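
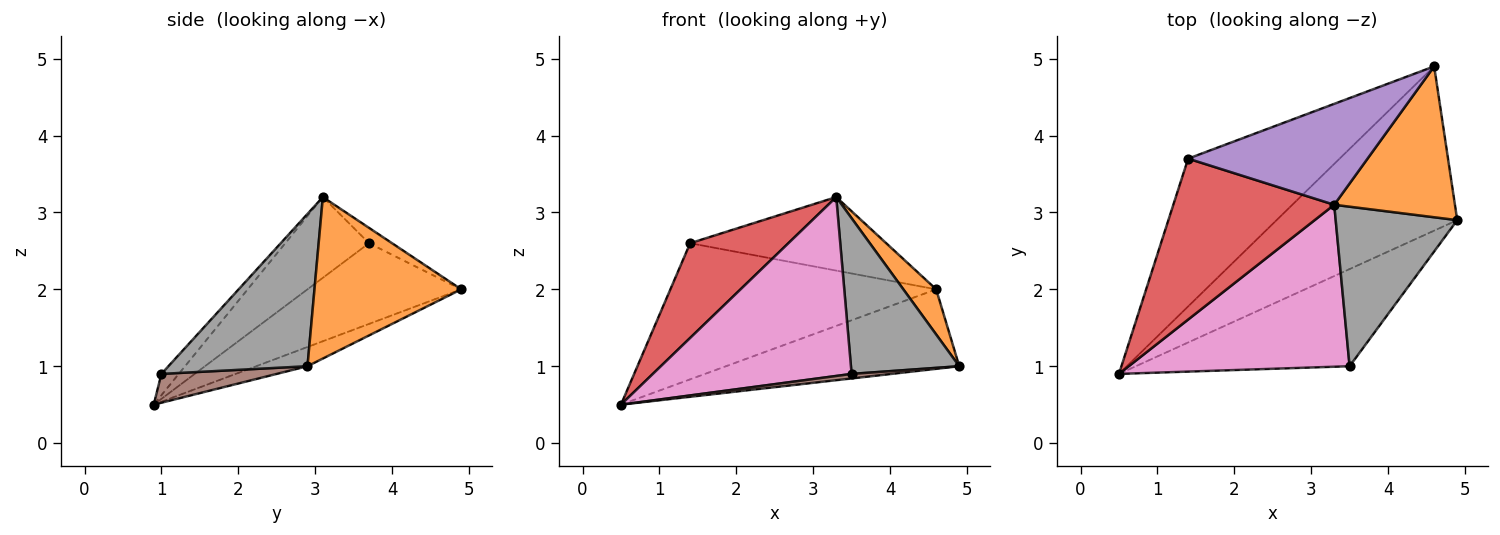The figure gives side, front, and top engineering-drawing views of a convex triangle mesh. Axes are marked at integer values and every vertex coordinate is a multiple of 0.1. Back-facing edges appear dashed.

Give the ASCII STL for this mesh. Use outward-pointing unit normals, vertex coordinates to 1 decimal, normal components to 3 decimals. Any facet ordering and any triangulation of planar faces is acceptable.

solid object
 facet normal -0.095 0.434 -0.896
  outer loop
   vertex 4.6 4.9 2.0
   vertex 4.9 2.9 1.0
   vertex 0.5 0.9 0.5
  endloop
 endfacet
 facet normal 0.788 -0.176 0.589
  outer loop
   vertex 3.3 3.1 3.2
   vertex 4.9 2.9 1.0
   vertex 4.6 4.9 2.0
  endloop
 endfacet
 facet normal -0.365 0.631 -0.685
  outer loop
   vertex 1.4 3.7 2.6
   vertex 4.6 4.9 2.0
   vertex 0.5 0.9 0.5
  endloop
 endfacet
 facet normal -0.397 -0.466 0.791
  outer loop
   vertex 1.4 3.7 2.6
   vertex 0.5 0.9 0.5
   vertex 3.3 3.1 3.2
  endloop
 endfacet
 facet normal -0.069 0.587 0.806
  outer loop
   vertex 1.4 3.7 2.6
   vertex 3.3 3.1 3.2
   vertex 4.6 4.9 2.0
  endloop
 endfacet
 facet normal 0.134 -0.046 -0.990
  outer loop
   vertex 3.5 1.0 0.9
   vertex 0.5 0.9 0.5
   vertex 4.9 2.9 1.0
  endloop
 endfacet
 facet normal -0.065 -0.740 0.670
  outer loop
   vertex 3.5 1.0 0.9
   vertex 3.3 3.1 3.2
   vertex 0.5 0.9 0.5
  endloop
 endfacet
 facet normal 0.668 -0.520 0.533
  outer loop
   vertex 3.5 1.0 0.9
   vertex 4.9 2.9 1.0
   vertex 3.3 3.1 3.2
  endloop
 endfacet
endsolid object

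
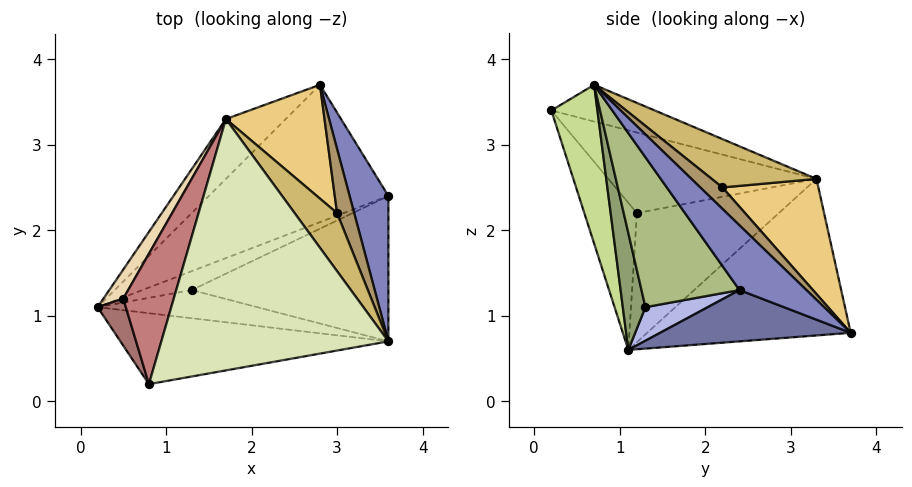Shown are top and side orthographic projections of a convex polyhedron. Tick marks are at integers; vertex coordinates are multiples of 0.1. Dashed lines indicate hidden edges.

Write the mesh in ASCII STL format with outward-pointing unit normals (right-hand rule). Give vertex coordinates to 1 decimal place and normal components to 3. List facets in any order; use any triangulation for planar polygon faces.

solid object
 facet normal 0.269 -0.197 -0.943
  outer loop
   vertex 2.8 3.7 0.8
   vertex 3.6 2.4 1.3
   vertex 0.2 1.1 0.6
  endloop
 endfacet
 facet normal 0.694 0.587 0.416
  outer loop
   vertex 2.8 3.7 0.8
   vertex 3.6 0.7 3.7
   vertex 3.6 2.4 1.3
  endloop
 endfacet
 facet normal -0.673 0.693 -0.257
  outer loop
   vertex 1.7 3.3 2.6
   vertex 2.8 3.7 0.8
   vertex 0.2 1.1 0.6
  endloop
 endfacet
 facet normal 0.393 -0.716 -0.577
  outer loop
   vertex 1.3 1.3 1.1
   vertex 0.2 1.1 0.6
   vertex 3.6 2.4 1.3
  endloop
 endfacet
 facet normal 0.372 -0.776 -0.509
  outer loop
   vertex 1.3 1.3 1.1
   vertex 3.6 0.7 3.7
   vertex 0.2 1.1 0.6
  endloop
 endfacet
 facet normal 0.403 -0.747 -0.529
  outer loop
   vertex 1.3 1.3 1.1
   vertex 3.6 2.4 1.3
   vertex 3.6 0.7 3.7
  endloop
 endfacet
 facet normal 0.200 -0.919 -0.338
  outer loop
   vertex 0.8 0.2 3.4
   vertex 0.2 1.1 0.6
   vertex 3.6 0.7 3.7
  endloop
 endfacet
 facet normal -0.153 0.288 0.945
  outer loop
   vertex 0.8 0.2 3.4
   vertex 3.6 0.7 3.7
   vertex 1.7 3.3 2.6
  endloop
 endfacet
 facet normal 0.606 0.630 0.485
  outer loop
   vertex 3.0 2.2 2.5
   vertex 3.6 0.7 3.7
   vertex 2.8 3.7 0.8
  endloop
 endfacet
 facet normal 0.579 0.638 0.508
  outer loop
   vertex 3.0 2.2 2.5
   vertex 1.7 3.3 2.6
   vertex 3.6 0.7 3.7
  endloop
 endfacet
 facet normal 0.582 0.643 0.498
  outer loop
   vertex 3.0 2.2 2.5
   vertex 2.8 3.7 0.8
   vertex 1.7 3.3 2.6
  endloop
 endfacet
 facet normal -0.871 0.472 0.134
  outer loop
   vertex 0.5 1.2 2.2
   vertex 1.7 3.3 2.6
   vertex 0.2 1.1 0.6
  endloop
 endfacet
 facet normal -0.980 -0.068 0.188
  outer loop
   vertex 0.5 1.2 2.2
   vertex 0.2 1.1 0.6
   vertex 0.8 0.2 3.4
  endloop
 endfacet
 facet normal -0.791 0.358 0.496
  outer loop
   vertex 0.5 1.2 2.2
   vertex 0.8 0.2 3.4
   vertex 1.7 3.3 2.6
  endloop
 endfacet
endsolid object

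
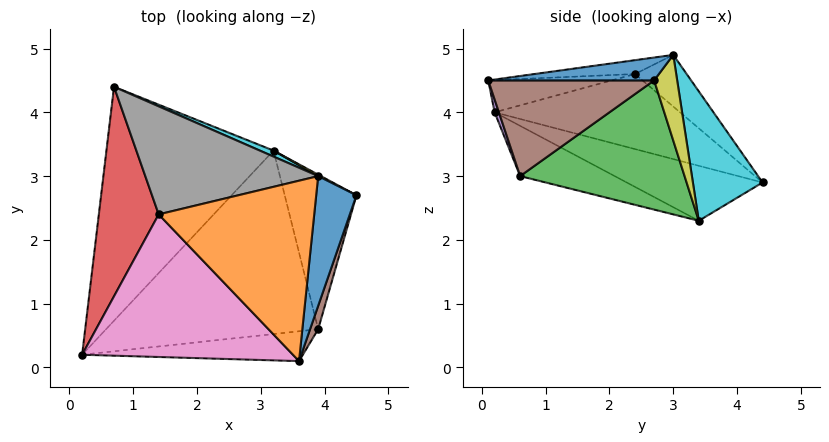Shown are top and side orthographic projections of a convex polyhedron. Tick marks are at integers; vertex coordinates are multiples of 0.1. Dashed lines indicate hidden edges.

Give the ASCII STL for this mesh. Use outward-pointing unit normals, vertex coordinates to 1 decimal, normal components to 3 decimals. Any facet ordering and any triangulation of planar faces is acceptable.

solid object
 facet normal -0.306 -0.207 -0.929
  outer loop
   vertex 3.2 3.4 2.3
   vertex 0.2 0.2 4.0
   vertex 0.7 4.4 2.9
  endloop
 endfacet
 facet normal -0.221 -0.288 -0.932
  outer loop
   vertex 3.9 0.6 3.0
   vertex 0.2 0.2 4.0
   vertex 3.2 3.4 2.3
  endloop
 endfacet
 facet normal 0.870 0.097 -0.483
  outer loop
   vertex 3.9 0.6 3.0
   vertex 3.2 3.4 2.3
   vertex 4.5 2.7 4.5
  endloop
 endfacet
 facet normal -0.757 0.248 0.604
  outer loop
   vertex 1.4 2.4 4.6
   vertex 0.7 4.4 2.9
   vertex 0.2 0.2 4.0
  endloop
 endfacet
 facet normal 0.018 -0.950 -0.313
  outer loop
   vertex 3.6 0.1 4.5
   vertex 0.2 0.2 4.0
   vertex 3.9 0.6 3.0
  endloop
 endfacet
 facet normal 0.942 -0.326 0.080
  outer loop
   vertex 3.6 0.1 4.5
   vertex 3.9 0.6 3.0
   vertex 4.5 2.7 4.5
  endloop
 endfacet
 facet normal -0.148 -0.184 0.972
  outer loop
   vertex 3.6 0.1 4.5
   vertex 1.4 2.4 4.6
   vertex 0.2 0.2 4.0
  endloop
 endfacet
 facet normal -0.233 0.581 0.780
  outer loop
   vertex 3.9 3.0 4.9
   vertex 0.7 4.4 2.9
   vertex 1.4 2.4 4.6
  endloop
 endfacet
 facet normal 0.455 0.890 0.015
  outer loop
   vertex 3.9 3.0 4.9
   vertex 4.5 2.7 4.5
   vertex 3.2 3.4 2.3
  endloop
 endfacet
 facet normal 0.379 0.924 0.040
  outer loop
   vertex 3.9 3.0 4.9
   vertex 3.2 3.4 2.3
   vertex 0.7 4.4 2.9
  endloop
 endfacet
 facet normal 0.487 -0.169 0.857
  outer loop
   vertex 3.9 3.0 4.9
   vertex 3.6 0.1 4.5
   vertex 4.5 2.7 4.5
  endloop
 endfacet
 facet normal -0.088 -0.127 0.988
  outer loop
   vertex 3.9 3.0 4.9
   vertex 1.4 2.4 4.6
   vertex 3.6 0.1 4.5
  endloop
 endfacet
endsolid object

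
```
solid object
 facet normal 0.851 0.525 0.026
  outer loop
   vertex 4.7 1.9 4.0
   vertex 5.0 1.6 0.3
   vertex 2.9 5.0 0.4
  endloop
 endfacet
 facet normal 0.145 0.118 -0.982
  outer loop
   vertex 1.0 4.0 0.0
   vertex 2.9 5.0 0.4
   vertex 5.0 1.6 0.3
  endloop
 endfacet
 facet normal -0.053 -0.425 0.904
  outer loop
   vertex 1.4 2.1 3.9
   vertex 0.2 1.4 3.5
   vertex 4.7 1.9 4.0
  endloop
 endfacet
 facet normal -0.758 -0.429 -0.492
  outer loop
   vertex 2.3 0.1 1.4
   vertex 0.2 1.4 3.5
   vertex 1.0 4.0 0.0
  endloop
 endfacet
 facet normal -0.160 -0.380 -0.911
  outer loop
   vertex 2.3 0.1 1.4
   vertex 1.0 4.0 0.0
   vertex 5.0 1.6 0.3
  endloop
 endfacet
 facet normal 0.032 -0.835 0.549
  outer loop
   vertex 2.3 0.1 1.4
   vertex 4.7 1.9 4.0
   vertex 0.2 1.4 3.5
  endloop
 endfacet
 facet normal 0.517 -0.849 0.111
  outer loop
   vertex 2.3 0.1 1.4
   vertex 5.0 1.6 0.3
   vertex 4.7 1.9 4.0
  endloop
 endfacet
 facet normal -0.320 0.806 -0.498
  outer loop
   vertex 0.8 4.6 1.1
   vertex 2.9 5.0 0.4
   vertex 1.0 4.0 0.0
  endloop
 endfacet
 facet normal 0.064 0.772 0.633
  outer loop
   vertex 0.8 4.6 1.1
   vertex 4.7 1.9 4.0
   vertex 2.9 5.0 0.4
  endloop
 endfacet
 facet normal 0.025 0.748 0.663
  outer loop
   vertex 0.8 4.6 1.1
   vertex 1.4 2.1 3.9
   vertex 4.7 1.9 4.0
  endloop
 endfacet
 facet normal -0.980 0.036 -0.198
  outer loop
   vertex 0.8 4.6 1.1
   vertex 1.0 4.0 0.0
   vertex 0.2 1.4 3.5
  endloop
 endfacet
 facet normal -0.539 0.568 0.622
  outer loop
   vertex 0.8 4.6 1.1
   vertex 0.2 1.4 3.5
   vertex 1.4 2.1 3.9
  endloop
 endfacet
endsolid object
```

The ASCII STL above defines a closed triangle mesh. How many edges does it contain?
18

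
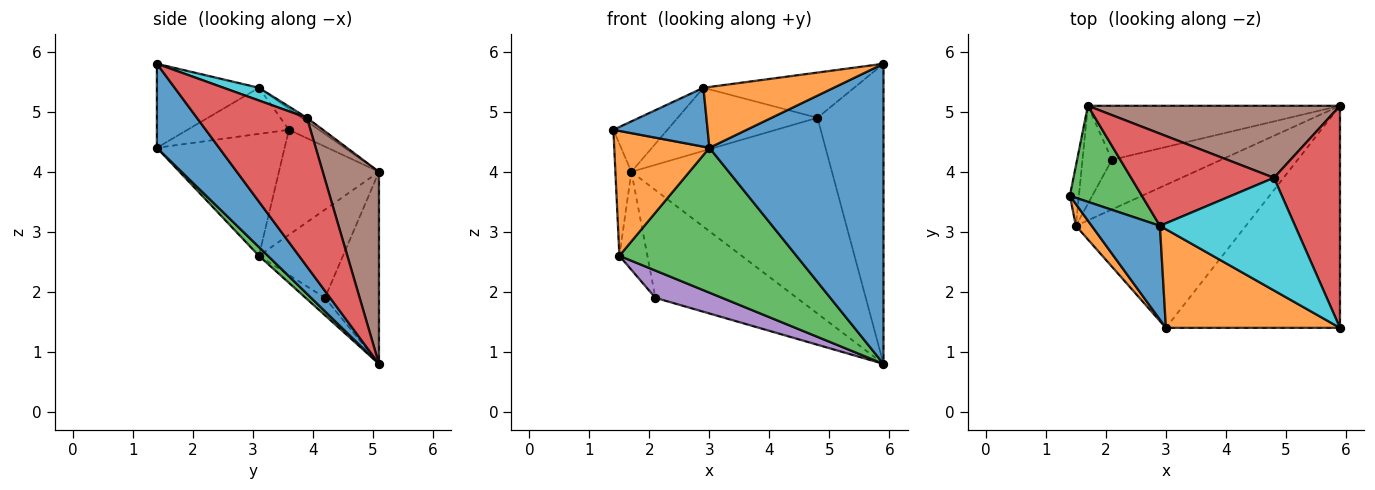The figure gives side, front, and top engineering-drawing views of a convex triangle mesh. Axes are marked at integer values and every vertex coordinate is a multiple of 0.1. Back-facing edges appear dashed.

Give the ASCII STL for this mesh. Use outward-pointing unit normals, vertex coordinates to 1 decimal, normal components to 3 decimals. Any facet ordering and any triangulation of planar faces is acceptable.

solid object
 facet normal 0.276 -0.773 -0.572
  outer loop
   vertex 3.0 1.4 4.4
   vertex 5.9 5.1 0.8
   vertex 5.9 1.4 5.8
  endloop
 endfacet
 facet normal -0.798 -0.594 0.103
  outer loop
   vertex 1.5 3.1 2.6
   vertex 3.0 1.4 4.4
   vertex 1.4 3.6 4.7
  endloop
 endfacet
 facet normal 0.036 -0.711 -0.702
  outer loop
   vertex 1.5 3.1 2.6
   vertex 5.9 5.1 0.8
   vertex 3.0 1.4 4.4
  endloop
 endfacet
 facet normal 0.801 0.481 0.356
  outer loop
   vertex 4.8 3.9 4.9
   vertex 5.9 1.4 5.8
   vertex 5.9 5.1 0.8
  endloop
 endfacet
 facet normal -0.138 -0.477 -0.868
  outer loop
   vertex 2.1 4.2 1.9
   vertex 5.9 5.1 0.8
   vertex 1.5 3.1 2.6
  endloop
 endfacet
 facet normal 0.254 0.908 0.334
  outer loop
   vertex 1.7 5.1 4.0
   vertex 4.8 3.9 4.9
   vertex 5.9 5.1 0.8
  endloop
 endfacet
 facet normal -0.323 0.846 -0.424
  outer loop
   vertex 1.7 5.1 4.0
   vertex 5.9 5.1 0.8
   vertex 2.1 4.2 1.9
  endloop
 endfacet
 facet normal -0.984 0.157 -0.084
  outer loop
   vertex 1.7 5.1 4.0
   vertex 1.5 3.1 2.6
   vertex 1.4 3.6 4.7
  endloop
 endfacet
 facet normal -0.905 0.302 -0.302
  outer loop
   vertex 1.7 5.1 4.0
   vertex 2.1 4.2 1.9
   vertex 1.5 3.1 2.6
  endloop
 endfacet
 facet normal 0.087 0.371 0.924
  outer loop
   vertex 2.9 3.1 5.4
   vertex 5.9 1.4 5.8
   vertex 4.8 3.9 4.9
  endloop
 endfacet
 facet normal -0.497 -0.462 0.735
  outer loop
   vertex 2.9 3.1 5.4
   vertex 1.4 3.6 4.7
   vertex 3.0 1.4 4.4
  endloop
 endfacet
 facet normal -0.380 -0.485 0.787
  outer loop
   vertex 2.9 3.1 5.4
   vertex 3.0 1.4 4.4
   vertex 5.9 1.4 5.8
  endloop
 endfacet
 facet normal -0.250 0.450 0.857
  outer loop
   vertex 2.9 3.1 5.4
   vertex 1.7 5.1 4.0
   vertex 1.4 3.6 4.7
  endloop
 endfacet
 facet normal -0.021 0.565 0.825
  outer loop
   vertex 2.9 3.1 5.4
   vertex 4.8 3.9 4.9
   vertex 1.7 5.1 4.0
  endloop
 endfacet
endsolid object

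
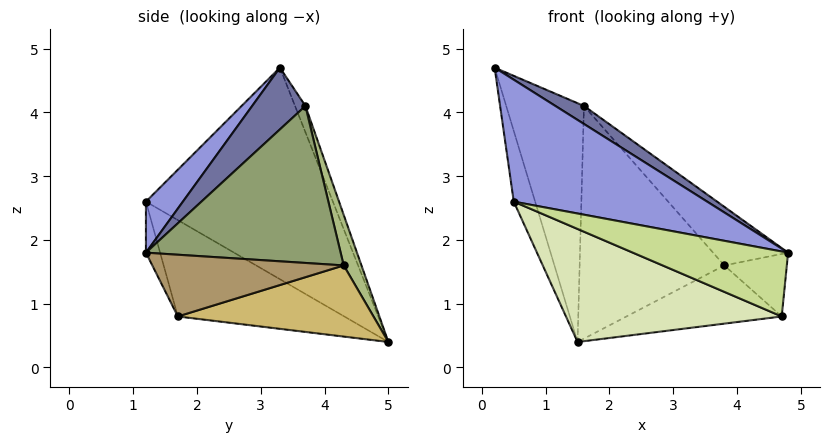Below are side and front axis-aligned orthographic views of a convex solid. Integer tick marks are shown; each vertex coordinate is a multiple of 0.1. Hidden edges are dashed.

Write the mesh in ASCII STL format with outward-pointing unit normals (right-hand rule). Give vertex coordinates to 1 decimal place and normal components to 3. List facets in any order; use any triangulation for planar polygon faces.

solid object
 facet normal 0.439 -0.236 0.867
  outer loop
   vertex 1.6 3.7 4.1
   vertex 0.2 3.3 4.7
   vertex 4.8 1.2 1.8
  endloop
 endfacet
 facet normal -0.125 0.935 0.332
  outer loop
   vertex 1.6 3.7 4.1
   vertex 1.5 5.0 0.4
   vertex 0.2 3.3 4.7
  endloop
 endfacet
 facet normal 0.132 -0.691 0.710
  outer loop
   vertex 0.5 1.2 2.6
   vertex 4.8 1.2 1.8
   vertex 0.2 3.3 4.7
  endloop
 endfacet
 facet normal -0.963 0.110 -0.248
  outer loop
   vertex 0.5 1.2 2.6
   vertex 0.2 3.3 4.7
   vertex 1.5 5.0 0.4
  endloop
 endfacet
 facet normal 0.691 0.266 0.672
  outer loop
   vertex 3.8 4.3 1.6
   vertex 1.6 3.7 4.1
   vertex 4.8 1.2 1.8
  endloop
 endfacet
 facet normal 0.115 0.938 0.327
  outer loop
   vertex 3.8 4.3 1.6
   vertex 1.5 5.0 0.4
   vertex 1.6 3.7 4.1
  endloop
 endfacet
 facet normal -0.082 -0.895 -0.439
  outer loop
   vertex 4.7 1.7 0.8
   vertex 4.8 1.2 1.8
   vertex 0.5 1.2 2.6
  endloop
 endfacet
 facet normal -0.317 -0.411 -0.855
  outer loop
   vertex 4.7 1.7 0.8
   vertex 0.5 1.2 2.6
   vertex 1.5 5.0 0.4
  endloop
 endfacet
 facet normal 0.949 0.310 0.060
  outer loop
   vertex 4.7 1.7 0.8
   vertex 3.8 4.3 1.6
   vertex 4.8 1.2 1.8
  endloop
 endfacet
 facet normal 0.517 0.410 -0.751
  outer loop
   vertex 4.7 1.7 0.8
   vertex 1.5 5.0 0.4
   vertex 3.8 4.3 1.6
  endloop
 endfacet
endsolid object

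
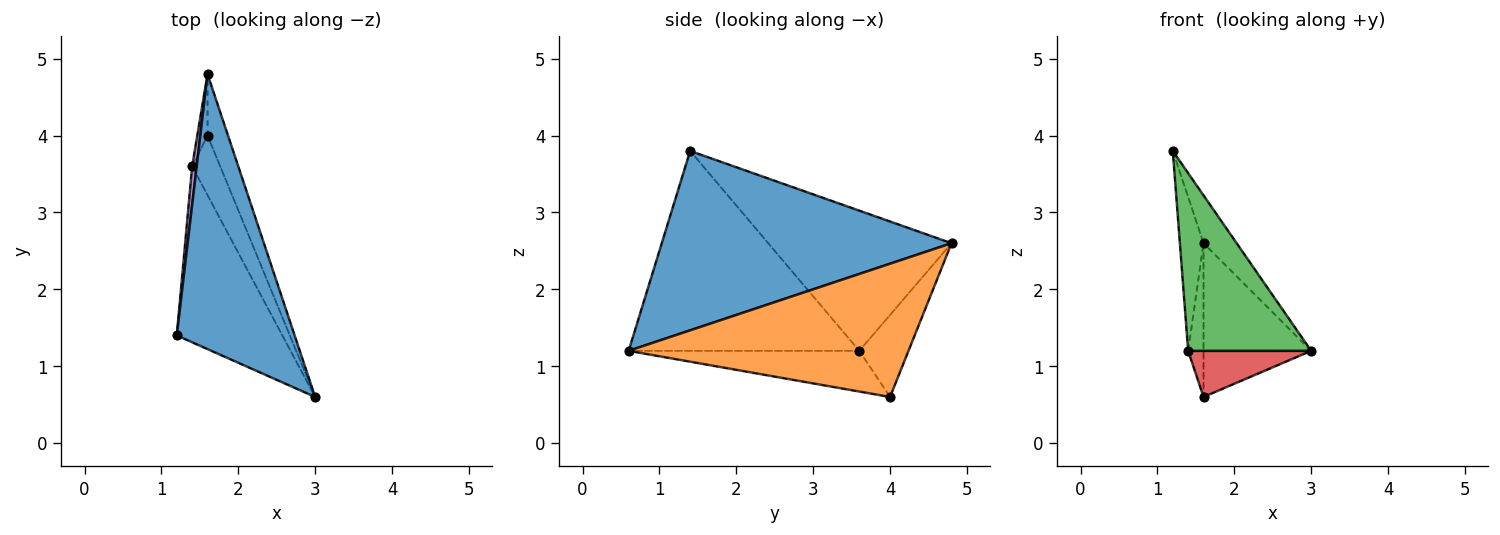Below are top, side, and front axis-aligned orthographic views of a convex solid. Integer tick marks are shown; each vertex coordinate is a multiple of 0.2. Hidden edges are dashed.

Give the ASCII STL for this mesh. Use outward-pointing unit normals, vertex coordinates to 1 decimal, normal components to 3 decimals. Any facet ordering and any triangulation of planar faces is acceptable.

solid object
 facet normal 0.832 0.095 0.547
  outer loop
   vertex 1.6 4.8 2.6
   vertex 1.2 1.4 3.8
   vertex 3.0 0.6 1.2
  endloop
 endfacet
 facet normal 0.924 0.355 -0.142
  outer loop
   vertex 1.6 4.0 0.6
   vertex 1.6 4.8 2.6
   vertex 3.0 0.6 1.2
  endloop
 endfacet
 facet normal -0.800 -0.427 -0.422
  outer loop
   vertex 1.4 3.6 1.2
   vertex 3.0 0.6 1.2
   vertex 1.2 1.4 3.8
  endloop
 endfacet
 facet normal -0.754 -0.402 -0.519
  outer loop
   vertex 1.4 3.6 1.2
   vertex 1.6 4.0 0.6
   vertex 3.0 0.6 1.2
  endloop
 endfacet
 facet normal -0.991 0.128 0.032
  outer loop
   vertex 1.4 3.6 1.2
   vertex 1.2 1.4 3.8
   vertex 1.6 4.8 2.6
  endloop
 endfacet
 facet normal -0.948 0.296 -0.118
  outer loop
   vertex 1.4 3.6 1.2
   vertex 1.6 4.8 2.6
   vertex 1.6 4.0 0.6
  endloop
 endfacet
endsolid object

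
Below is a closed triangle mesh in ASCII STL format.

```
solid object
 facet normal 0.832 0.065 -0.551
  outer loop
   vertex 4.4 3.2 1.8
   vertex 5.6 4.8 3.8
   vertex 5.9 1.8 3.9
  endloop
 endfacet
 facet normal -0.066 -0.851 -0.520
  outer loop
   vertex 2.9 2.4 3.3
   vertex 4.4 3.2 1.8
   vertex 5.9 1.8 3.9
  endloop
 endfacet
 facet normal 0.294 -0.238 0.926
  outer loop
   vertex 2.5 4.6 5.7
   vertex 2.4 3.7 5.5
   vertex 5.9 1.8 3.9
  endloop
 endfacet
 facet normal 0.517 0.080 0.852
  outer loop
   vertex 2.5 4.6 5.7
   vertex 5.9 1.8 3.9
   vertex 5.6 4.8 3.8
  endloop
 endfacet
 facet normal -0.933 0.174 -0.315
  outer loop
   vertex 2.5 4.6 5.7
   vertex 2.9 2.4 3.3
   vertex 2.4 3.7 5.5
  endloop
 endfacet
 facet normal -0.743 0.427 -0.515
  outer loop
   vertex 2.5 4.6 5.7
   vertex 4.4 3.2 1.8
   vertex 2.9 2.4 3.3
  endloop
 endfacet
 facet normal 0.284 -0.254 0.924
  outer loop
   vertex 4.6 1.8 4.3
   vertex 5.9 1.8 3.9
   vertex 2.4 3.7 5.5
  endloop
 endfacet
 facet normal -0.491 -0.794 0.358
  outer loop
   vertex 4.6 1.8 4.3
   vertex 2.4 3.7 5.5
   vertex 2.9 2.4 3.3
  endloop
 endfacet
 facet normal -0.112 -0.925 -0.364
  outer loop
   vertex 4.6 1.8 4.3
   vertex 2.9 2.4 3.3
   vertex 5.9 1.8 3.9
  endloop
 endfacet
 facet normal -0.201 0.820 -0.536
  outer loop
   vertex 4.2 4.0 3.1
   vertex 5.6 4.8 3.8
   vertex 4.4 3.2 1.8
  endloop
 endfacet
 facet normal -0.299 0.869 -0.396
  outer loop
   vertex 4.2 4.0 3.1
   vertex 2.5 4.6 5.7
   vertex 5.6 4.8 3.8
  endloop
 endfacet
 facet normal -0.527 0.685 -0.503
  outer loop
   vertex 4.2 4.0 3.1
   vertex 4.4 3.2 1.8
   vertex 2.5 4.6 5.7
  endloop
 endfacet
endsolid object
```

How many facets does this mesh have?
12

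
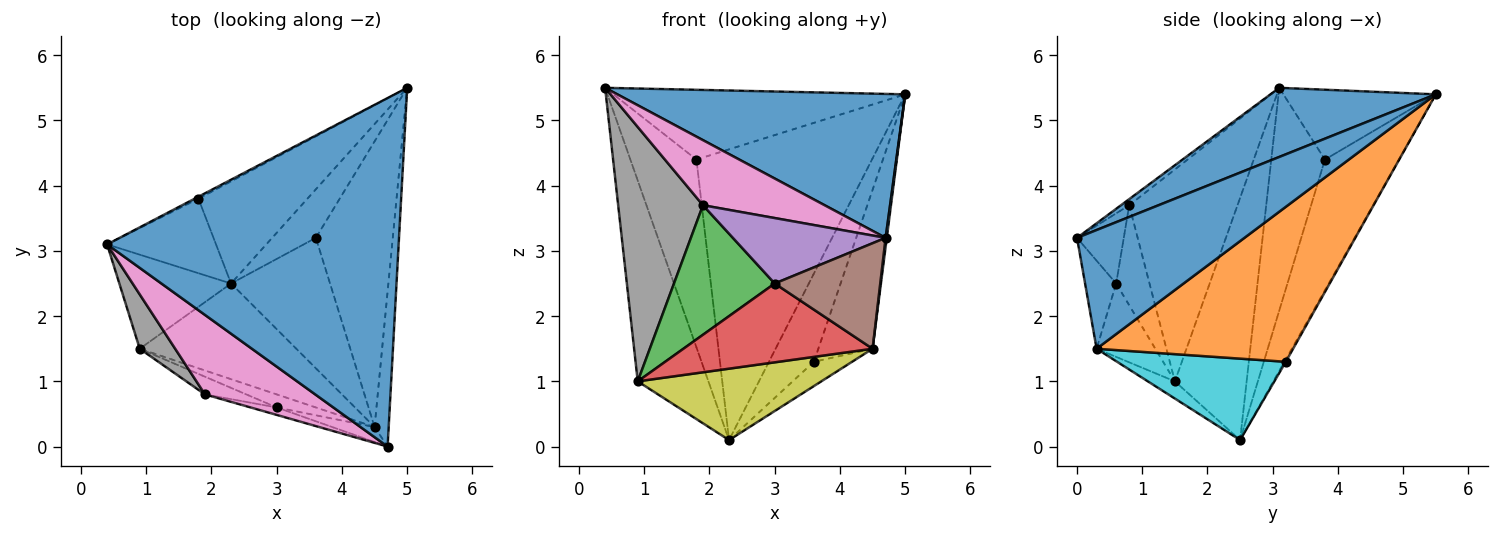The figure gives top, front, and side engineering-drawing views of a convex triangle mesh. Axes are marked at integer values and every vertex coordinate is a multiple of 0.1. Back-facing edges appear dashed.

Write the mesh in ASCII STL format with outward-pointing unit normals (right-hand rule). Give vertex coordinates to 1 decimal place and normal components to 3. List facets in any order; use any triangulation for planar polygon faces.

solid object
 facet normal 0.214 -0.373 0.903
  outer loop
   vertex 4.7 0.0 3.2
   vertex 5.0 5.5 5.4
   vertex 0.4 3.1 5.5
  endloop
 endfacet
 facet normal -0.677 0.667 -0.312
  outer loop
   vertex 0.9 1.5 1.0
   vertex 0.4 3.1 5.5
   vertex 2.3 2.5 0.1
  endloop
 endfacet
 facet normal -0.463 0.886 -0.025
  outer loop
   vertex 1.8 3.8 4.4
   vertex 0.4 3.1 5.5
   vertex 5.0 5.5 5.4
  endloop
 endfacet
 facet normal -0.602 0.742 -0.294
  outer loop
   vertex 1.8 3.8 4.4
   vertex 2.3 2.5 0.1
   vertex 0.4 3.1 5.5
  endloop
 endfacet
 facet normal -0.369 0.877 -0.308
  outer loop
   vertex 1.8 3.8 4.4
   vertex 5.0 5.5 5.4
   vertex 2.3 2.5 0.1
  endloop
 endfacet
 facet normal -0.026 0.876 -0.482
  outer loop
   vertex 3.6 3.2 1.3
   vertex 2.3 2.5 0.1
   vertex 5.0 5.5 5.4
  endloop
 endfacet
 facet normal -0.043 -0.633 0.773
  outer loop
   vertex 1.9 0.8 3.7
   vertex 4.7 0.0 3.2
   vertex 0.4 3.1 5.5
  endloop
 endfacet
 facet normal -0.781 -0.611 0.131
  outer loop
   vertex 1.9 0.8 3.7
   vertex 0.4 3.1 5.5
   vertex 0.9 1.5 1.0
  endloop
 endfacet
 facet normal -0.088 -0.596 -0.798
  outer loop
   vertex 4.5 0.3 1.5
   vertex 0.9 1.5 1.0
   vertex 2.3 2.5 0.1
  endloop
 endfacet
 facet normal 0.629 0.142 -0.764
  outer loop
   vertex 4.5 0.3 1.5
   vertex 2.3 2.5 0.1
   vertex 3.6 3.2 1.3
  endloop
 endfacet
 facet normal 0.993 -0.007 -0.118
  outer loop
   vertex 4.5 0.3 1.5
   vertex 5.0 5.5 5.4
   vertex 4.7 0.0 3.2
  endloop
 endfacet
 facet normal 0.870 0.240 -0.432
  outer loop
   vertex 4.5 0.3 1.5
   vertex 3.6 3.2 1.3
   vertex 5.0 5.5 5.4
  endloop
 endfacet
 facet normal -0.312 -0.941 -0.129
  outer loop
   vertex 3.0 0.6 2.5
   vertex 1.9 0.8 3.7
   vertex 0.9 1.5 1.0
  endloop
 endfacet
 facet normal -0.293 -0.943 -0.156
  outer loop
   vertex 3.0 0.6 2.5
   vertex 0.9 1.5 1.0
   vertex 4.5 0.3 1.5
  endloop
 endfacet
 facet normal -0.291 -0.951 -0.108
  outer loop
   vertex 3.0 0.6 2.5
   vertex 4.7 0.0 3.2
   vertex 1.9 0.8 3.7
  endloop
 endfacet
 facet normal -0.280 -0.950 -0.135
  outer loop
   vertex 3.0 0.6 2.5
   vertex 4.5 0.3 1.5
   vertex 4.7 0.0 3.2
  endloop
 endfacet
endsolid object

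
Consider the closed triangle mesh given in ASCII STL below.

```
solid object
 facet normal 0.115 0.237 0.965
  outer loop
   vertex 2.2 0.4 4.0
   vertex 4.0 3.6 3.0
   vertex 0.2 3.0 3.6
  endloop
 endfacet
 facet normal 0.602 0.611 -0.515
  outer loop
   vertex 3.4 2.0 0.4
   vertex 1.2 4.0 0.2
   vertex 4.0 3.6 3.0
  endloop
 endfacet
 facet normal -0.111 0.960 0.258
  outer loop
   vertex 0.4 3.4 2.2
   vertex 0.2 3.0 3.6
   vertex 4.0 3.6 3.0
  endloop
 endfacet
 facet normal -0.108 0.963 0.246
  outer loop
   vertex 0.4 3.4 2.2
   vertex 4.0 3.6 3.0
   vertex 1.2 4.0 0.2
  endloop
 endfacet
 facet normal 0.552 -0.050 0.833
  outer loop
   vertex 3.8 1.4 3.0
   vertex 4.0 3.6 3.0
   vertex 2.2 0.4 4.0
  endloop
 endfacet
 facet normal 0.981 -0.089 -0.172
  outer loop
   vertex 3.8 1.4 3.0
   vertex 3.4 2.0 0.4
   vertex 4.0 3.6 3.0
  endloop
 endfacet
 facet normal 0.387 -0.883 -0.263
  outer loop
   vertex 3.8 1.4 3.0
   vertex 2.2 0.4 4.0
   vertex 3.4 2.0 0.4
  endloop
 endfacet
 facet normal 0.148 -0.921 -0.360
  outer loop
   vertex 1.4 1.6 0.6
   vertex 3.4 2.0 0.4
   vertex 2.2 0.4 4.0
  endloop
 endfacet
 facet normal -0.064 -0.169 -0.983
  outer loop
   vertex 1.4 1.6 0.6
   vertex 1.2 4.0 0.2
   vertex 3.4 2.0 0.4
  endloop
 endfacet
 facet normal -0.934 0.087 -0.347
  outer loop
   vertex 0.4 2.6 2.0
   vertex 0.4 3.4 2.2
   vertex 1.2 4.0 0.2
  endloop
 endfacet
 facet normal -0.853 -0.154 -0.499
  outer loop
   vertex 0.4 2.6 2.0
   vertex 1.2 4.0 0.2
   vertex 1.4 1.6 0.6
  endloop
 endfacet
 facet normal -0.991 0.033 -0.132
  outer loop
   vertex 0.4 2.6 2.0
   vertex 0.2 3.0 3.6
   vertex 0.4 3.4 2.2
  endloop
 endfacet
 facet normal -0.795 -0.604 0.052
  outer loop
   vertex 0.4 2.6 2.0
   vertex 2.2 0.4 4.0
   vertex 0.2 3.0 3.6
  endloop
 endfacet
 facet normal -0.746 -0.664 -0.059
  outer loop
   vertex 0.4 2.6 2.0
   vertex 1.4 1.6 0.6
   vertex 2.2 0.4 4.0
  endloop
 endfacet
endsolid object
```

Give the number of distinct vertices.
9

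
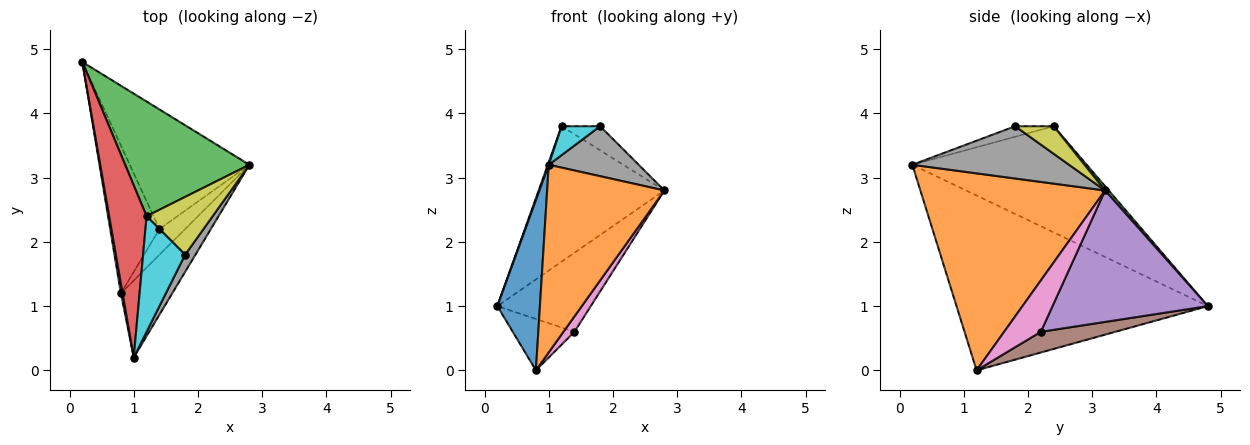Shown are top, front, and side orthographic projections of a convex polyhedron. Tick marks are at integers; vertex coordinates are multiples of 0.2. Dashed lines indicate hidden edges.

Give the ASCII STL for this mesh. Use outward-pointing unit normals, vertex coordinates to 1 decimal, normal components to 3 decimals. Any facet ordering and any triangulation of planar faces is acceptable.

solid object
 facet normal -0.986 -0.167 0.009
  outer loop
   vertex 0.8 1.2 0.0
   vertex 1.0 0.2 3.2
   vertex 0.2 4.8 1.0
  endloop
 endfacet
 facet normal 0.825 -0.523 -0.215
  outer loop
   vertex 0.8 1.2 0.0
   vertex 2.8 3.2 2.8
   vertex 1.0 0.2 3.2
  endloop
 endfacet
 facet normal 0.022 0.763 0.646
  outer loop
   vertex 1.2 2.4 3.8
   vertex 2.8 3.2 2.8
   vertex 0.2 4.8 1.0
  endloop
 endfacet
 facet normal -0.943 -0.005 0.333
  outer loop
   vertex 1.2 2.4 3.8
   vertex 0.2 4.8 1.0
   vertex 1.0 0.2 3.2
  endloop
 endfacet
 facet normal 0.676 0.407 -0.615
  outer loop
   vertex 1.4 2.2 0.6
   vertex 0.2 4.8 1.0
   vertex 2.8 3.2 2.8
  endloop
 endfacet
 facet normal 0.369 0.305 -0.878
  outer loop
   vertex 1.4 2.2 0.6
   vertex 0.8 1.2 0.0
   vertex 0.2 4.8 1.0
  endloop
 endfacet
 facet normal 0.864 -0.259 -0.432
  outer loop
   vertex 1.4 2.2 0.6
   vertex 2.8 3.2 2.8
   vertex 0.8 1.2 0.0
  endloop
 endfacet
 facet normal 0.855 -0.491 0.168
  outer loop
   vertex 1.8 1.8 3.8
   vertex 1.0 0.2 3.2
   vertex 2.8 3.2 2.8
  endloop
 endfacet
 facet normal 0.359 0.359 0.862
  outer loop
   vertex 1.8 1.8 3.8
   vertex 2.8 3.2 2.8
   vertex 1.2 2.4 3.8
  endloop
 endfacet
 facet normal -0.236 -0.236 0.943
  outer loop
   vertex 1.8 1.8 3.8
   vertex 1.2 2.4 3.8
   vertex 1.0 0.2 3.2
  endloop
 endfacet
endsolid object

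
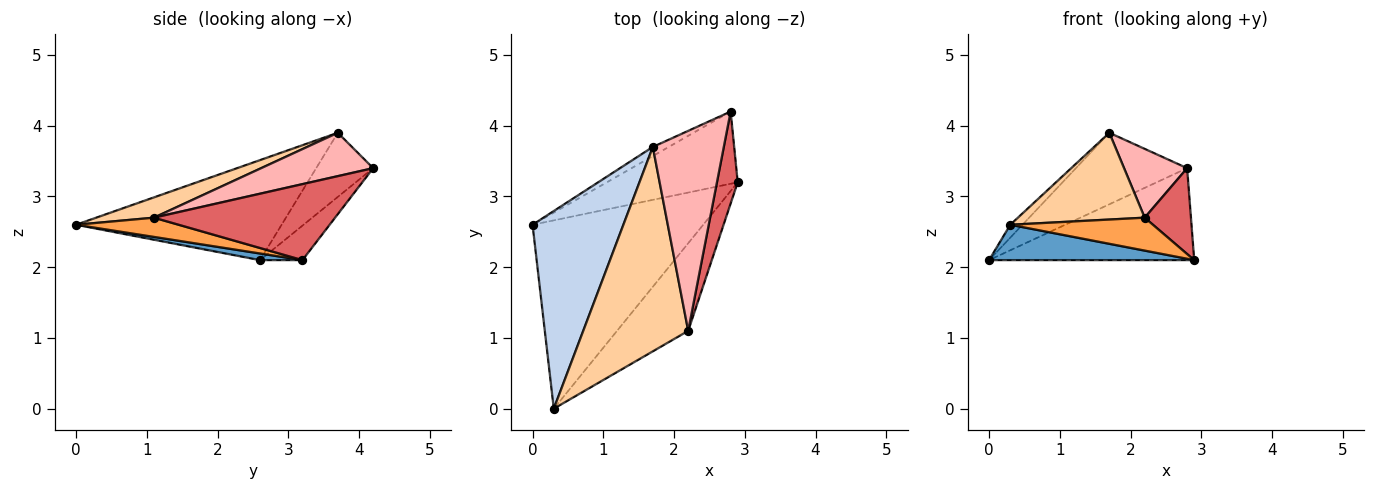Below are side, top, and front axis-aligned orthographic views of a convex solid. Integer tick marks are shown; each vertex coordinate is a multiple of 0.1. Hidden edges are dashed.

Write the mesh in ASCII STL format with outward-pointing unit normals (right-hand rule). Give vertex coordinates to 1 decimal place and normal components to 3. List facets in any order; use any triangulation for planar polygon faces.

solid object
 facet normal 0.038 -0.184 -0.982
  outer loop
   vertex 0.3 0.0 2.6
   vertex 0.0 2.6 2.1
   vertex 2.9 3.2 2.1
  endloop
 endfacet
 facet normal -0.740 0.044 0.672
  outer loop
   vertex 1.7 3.7 3.9
   vertex 0.0 2.6 2.1
   vertex 0.3 0.0 2.6
  endloop
 endfacet
 facet normal 0.245 -0.341 -0.908
  outer loop
   vertex 2.2 1.1 2.7
   vertex 0.3 0.0 2.6
   vertex 2.9 3.2 2.1
  endloop
 endfacet
 facet normal 0.175 -0.385 0.906
  outer loop
   vertex 2.2 1.1 2.7
   vertex 1.7 3.7 3.9
   vertex 0.3 0.0 2.6
  endloop
 endfacet
 facet normal -0.161 0.776 -0.610
  outer loop
   vertex 2.8 4.2 3.4
   vertex 2.9 3.2 2.1
   vertex 0.0 2.6 2.1
  endloop
 endfacet
 facet normal -0.453 0.884 -0.112
  outer loop
   vertex 2.8 4.2 3.4
   vertex 0.0 2.6 2.1
   vertex 1.7 3.7 3.9
  endloop
 endfacet
 facet normal 0.937 -0.239 0.256
  outer loop
   vertex 2.8 4.2 3.4
   vertex 2.2 1.1 2.7
   vertex 2.9 3.2 2.1
  endloop
 endfacet
 facet normal 0.500 -0.282 0.819
  outer loop
   vertex 2.8 4.2 3.4
   vertex 1.7 3.7 3.9
   vertex 2.2 1.1 2.7
  endloop
 endfacet
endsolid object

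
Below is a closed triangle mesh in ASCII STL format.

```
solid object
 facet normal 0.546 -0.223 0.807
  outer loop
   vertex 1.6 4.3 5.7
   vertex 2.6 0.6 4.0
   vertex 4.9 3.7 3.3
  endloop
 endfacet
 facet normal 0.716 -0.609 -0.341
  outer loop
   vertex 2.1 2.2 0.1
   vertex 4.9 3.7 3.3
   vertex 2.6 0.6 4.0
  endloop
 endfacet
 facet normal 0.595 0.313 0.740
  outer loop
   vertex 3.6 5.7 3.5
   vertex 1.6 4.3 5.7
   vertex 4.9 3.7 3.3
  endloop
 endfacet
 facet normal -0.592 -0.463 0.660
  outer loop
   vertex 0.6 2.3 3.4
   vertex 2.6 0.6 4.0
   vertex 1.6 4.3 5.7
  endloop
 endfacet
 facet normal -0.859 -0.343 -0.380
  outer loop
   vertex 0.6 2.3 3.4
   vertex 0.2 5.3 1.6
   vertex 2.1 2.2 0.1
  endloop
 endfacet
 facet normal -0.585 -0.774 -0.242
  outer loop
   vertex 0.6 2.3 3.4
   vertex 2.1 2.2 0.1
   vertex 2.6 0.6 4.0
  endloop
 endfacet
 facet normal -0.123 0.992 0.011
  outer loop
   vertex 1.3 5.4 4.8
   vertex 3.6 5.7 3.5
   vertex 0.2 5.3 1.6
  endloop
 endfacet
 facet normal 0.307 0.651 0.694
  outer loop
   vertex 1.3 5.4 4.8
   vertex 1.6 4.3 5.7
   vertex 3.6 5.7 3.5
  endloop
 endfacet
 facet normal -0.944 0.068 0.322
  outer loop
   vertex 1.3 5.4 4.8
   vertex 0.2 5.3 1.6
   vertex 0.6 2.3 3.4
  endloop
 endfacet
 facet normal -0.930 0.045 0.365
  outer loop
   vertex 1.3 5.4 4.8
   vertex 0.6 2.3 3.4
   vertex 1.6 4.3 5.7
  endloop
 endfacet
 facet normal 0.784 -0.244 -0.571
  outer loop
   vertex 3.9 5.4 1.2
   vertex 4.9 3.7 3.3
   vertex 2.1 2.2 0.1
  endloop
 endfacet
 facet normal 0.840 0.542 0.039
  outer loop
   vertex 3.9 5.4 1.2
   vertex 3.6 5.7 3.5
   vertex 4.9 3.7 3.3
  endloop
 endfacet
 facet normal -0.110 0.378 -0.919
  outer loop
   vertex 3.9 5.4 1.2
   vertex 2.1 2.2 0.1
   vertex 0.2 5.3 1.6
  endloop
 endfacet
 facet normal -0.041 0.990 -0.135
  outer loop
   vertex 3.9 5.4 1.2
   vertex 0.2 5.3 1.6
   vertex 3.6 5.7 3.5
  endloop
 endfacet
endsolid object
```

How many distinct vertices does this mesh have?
9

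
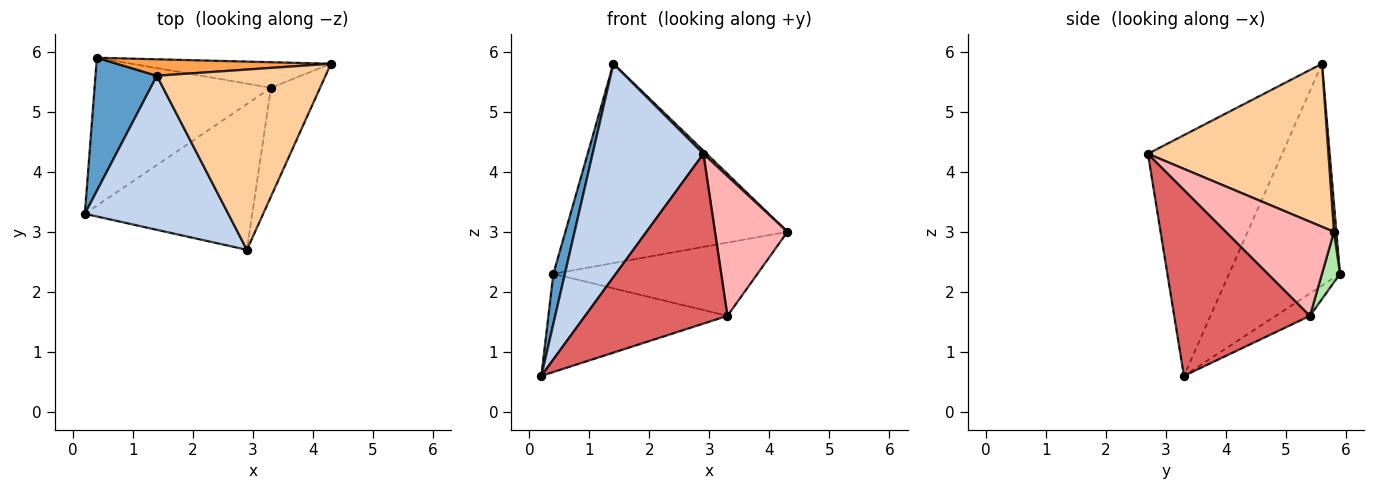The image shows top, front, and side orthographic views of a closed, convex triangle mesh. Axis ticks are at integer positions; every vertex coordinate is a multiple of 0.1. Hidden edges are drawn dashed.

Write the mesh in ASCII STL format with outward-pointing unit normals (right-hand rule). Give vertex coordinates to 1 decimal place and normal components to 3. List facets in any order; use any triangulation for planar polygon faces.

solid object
 facet normal -0.959 -0.100 0.265
  outer loop
   vertex 1.4 5.6 5.8
   vertex 0.4 5.9 2.3
   vertex 0.2 3.3 0.6
  endloop
 endfacet
 facet normal -0.701 -0.578 0.418
  outer loop
   vertex 1.4 5.6 5.8
   vertex 0.2 3.3 0.6
   vertex 2.9 2.7 4.3
  endloop
 endfacet
 facet normal 0.011 0.997 0.082
  outer loop
   vertex 1.4 5.6 5.8
   vertex 4.3 5.8 3.0
   vertex 0.4 5.9 2.3
  endloop
 endfacet
 facet normal 0.695 -0.012 0.719
  outer loop
   vertex 1.4 5.6 5.8
   vertex 2.9 2.7 4.3
   vertex 4.3 5.8 3.0
  endloop
 endfacet
 facet normal -0.105 0.550 -0.829
  outer loop
   vertex 3.3 5.4 1.6
   vertex 0.2 3.3 0.6
   vertex 0.4 5.9 2.3
  endloop
 endfacet
 facet normal 0.083 0.941 -0.328
  outer loop
   vertex 3.3 5.4 1.6
   vertex 0.4 5.9 2.3
   vertex 4.3 5.8 3.0
  endloop
 endfacet
 facet normal 0.586 -0.615 -0.528
  outer loop
   vertex 3.3 5.4 1.6
   vertex 2.9 2.7 4.3
   vertex 0.2 3.3 0.6
  endloop
 endfacet
 facet normal 0.762 -0.511 -0.398
  outer loop
   vertex 3.3 5.4 1.6
   vertex 4.3 5.8 3.0
   vertex 2.9 2.7 4.3
  endloop
 endfacet
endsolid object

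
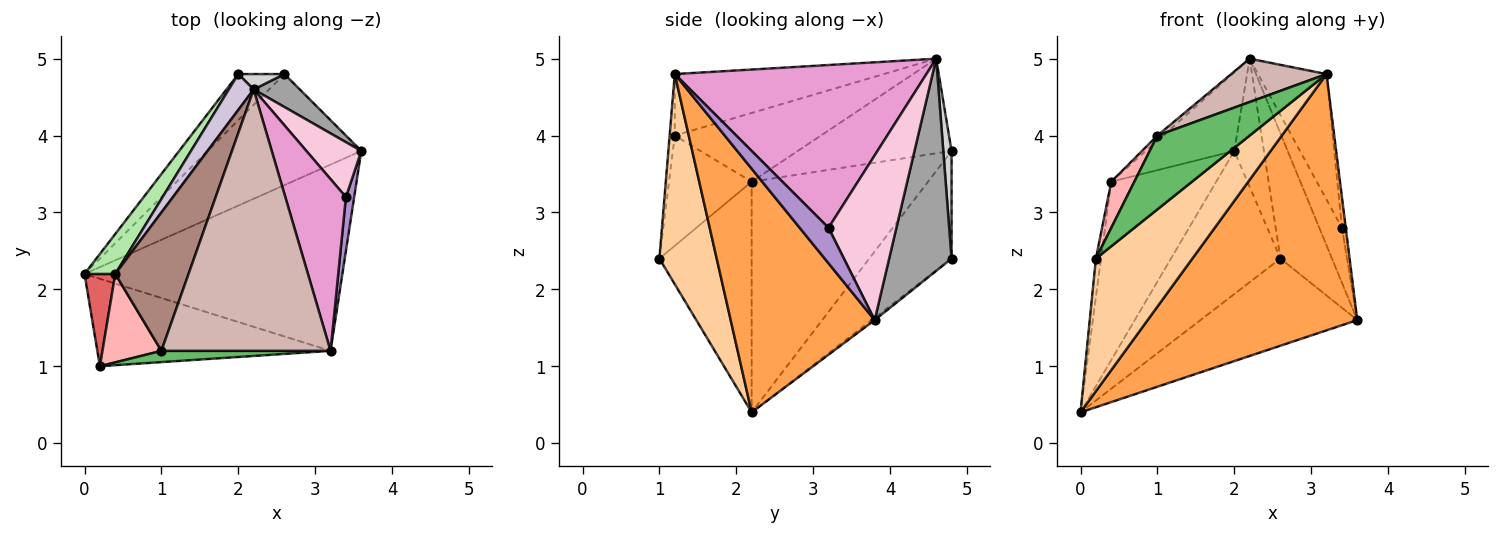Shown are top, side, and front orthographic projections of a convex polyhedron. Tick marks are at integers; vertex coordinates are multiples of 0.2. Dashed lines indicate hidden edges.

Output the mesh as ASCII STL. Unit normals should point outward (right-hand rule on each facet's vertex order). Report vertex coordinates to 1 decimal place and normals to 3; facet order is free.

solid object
 facet normal -0.012 0.617 -0.787
  outer loop
   vertex 2.6 4.8 2.4
   vertex 3.6 3.8 1.6
   vertex 0.0 2.2 0.4
  endloop
 endfacet
 facet normal -0.582 0.774 -0.249
  outer loop
   vertex 2.6 4.8 2.4
   vertex 0.0 2.2 0.4
   vertex 2.0 4.8 3.8
  endloop
 endfacet
 facet normal 0.486 -0.707 -0.514
  outer loop
   vertex 3.2 1.2 4.8
   vertex 0.0 2.2 0.4
   vertex 3.6 3.8 1.6
  endloop
 endfacet
 facet normal 0.444 -0.748 -0.493
  outer loop
   vertex 3.2 1.2 4.8
   vertex 0.2 1.0 2.4
   vertex 0.0 2.2 0.4
  endloop
 endfacet
 facet normal -0.055 -0.987 0.151
  outer loop
   vertex 3.2 1.2 4.8
   vertex 1.0 1.2 4.0
   vertex 0.2 1.0 2.4
  endloop
 endfacet
 facet normal -0.854 0.508 0.114
  outer loop
   vertex 0.4 2.2 3.4
   vertex 2.0 4.8 3.8
   vertex 0.0 2.2 0.4
  endloop
 endfacet
 facet normal -0.990 0.055 0.132
  outer loop
   vertex 0.4 2.2 3.4
   vertex 0.0 2.2 0.4
   vertex 0.2 1.0 2.4
  endloop
 endfacet
 facet normal -0.856 -0.239 0.458
  outer loop
   vertex 0.4 2.2 3.4
   vertex 0.2 1.0 2.4
   vertex 1.0 1.2 4.0
  endloop
 endfacet
 facet normal 0.966 0.129 0.225
  outer loop
   vertex 3.4 3.2 2.8
   vertex 3.2 1.2 4.8
   vertex 3.6 3.8 1.6
  endloop
 endfacet
 facet normal -0.845 0.486 0.222
  outer loop
   vertex 2.2 4.6 5.0
   vertex 2.0 4.8 3.8
   vertex 0.4 2.2 3.4
  endloop
 endfacet
 facet normal -0.684 0.027 0.729
  outer loop
   vertex 2.2 4.6 5.0
   vertex 0.4 2.2 3.4
   vertex 1.0 1.2 4.0
  endloop
 endfacet
 facet normal -0.338 -0.154 0.929
  outer loop
   vertex 2.2 4.6 5.0
   vertex 1.0 1.2 4.0
   vertex 3.2 1.2 4.8
  endloop
 endfacet
 facet normal 0.908 0.247 0.338
  outer loop
   vertex 2.2 4.6 5.0
   vertex 3.2 1.2 4.8
   vertex 3.4 3.2 2.8
  endloop
 endfacet
 facet normal 0.905 0.302 0.302
  outer loop
   vertex 2.2 4.6 5.0
   vertex 3.4 3.2 2.8
   vertex 3.6 3.8 1.6
  endloop
 endfacet
 facet normal 0.760 0.628 0.165
  outer loop
   vertex 2.2 4.6 5.0
   vertex 3.6 3.8 1.6
   vertex 2.6 4.8 2.4
  endloop
 endfacet
 facet normal 0.268 0.957 0.115
  outer loop
   vertex 2.2 4.6 5.0
   vertex 2.6 4.8 2.4
   vertex 2.0 4.8 3.8
  endloop
 endfacet
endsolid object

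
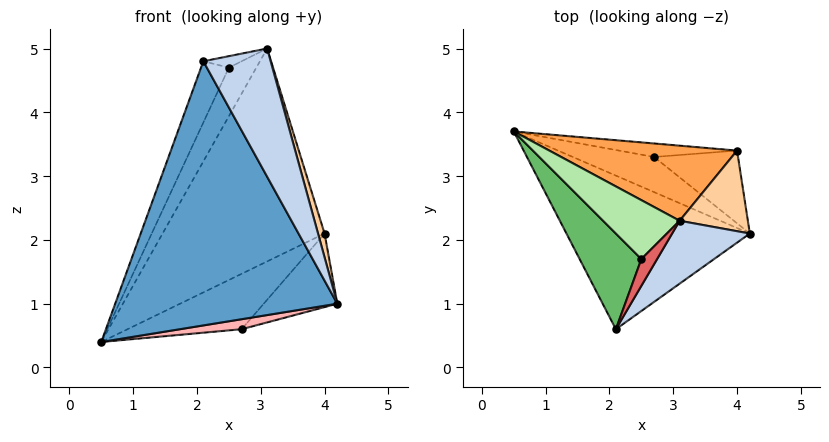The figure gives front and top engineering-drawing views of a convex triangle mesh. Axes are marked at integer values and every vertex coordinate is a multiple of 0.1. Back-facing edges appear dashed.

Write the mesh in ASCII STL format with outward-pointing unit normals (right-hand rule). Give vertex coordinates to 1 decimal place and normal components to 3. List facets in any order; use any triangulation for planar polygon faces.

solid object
 facet normal -0.281 -0.830 -0.483
  outer loop
   vertex 2.1 0.6 4.8
   vertex 0.5 3.7 0.4
   vertex 4.2 2.1 1.0
  endloop
 endfacet
 facet normal 0.821 -0.513 0.251
  outer loop
   vertex 3.1 2.3 5.0
   vertex 2.1 0.6 4.8
   vertex 4.2 2.1 1.0
  endloop
 endfacet
 facet normal -0.080 0.940 0.332
  outer loop
   vertex 4.0 3.4 2.1
   vertex 0.5 3.7 0.4
   vertex 3.1 2.3 5.0
  endloop
 endfacet
 facet normal 0.960 -0.079 0.268
  outer loop
   vertex 4.0 3.4 2.1
   vertex 3.1 2.3 5.0
   vertex 4.2 2.1 1.0
  endloop
 endfacet
 facet normal -0.786 0.333 0.521
  outer loop
   vertex 2.5 1.7 4.7
   vertex 0.5 3.7 0.4
   vertex 2.1 0.6 4.8
  endloop
 endfacet
 facet normal -0.715 0.445 0.539
  outer loop
   vertex 2.5 1.7 4.7
   vertex 3.1 2.3 5.0
   vertex 0.5 3.7 0.4
  endloop
 endfacet
 facet normal -0.649 0.300 0.699
  outer loop
   vertex 2.5 1.7 4.7
   vertex 2.1 0.6 4.8
   vertex 3.1 2.3 5.0
  endloop
 endfacet
 facet normal 0.038 -0.273 -0.961
  outer loop
   vertex 2.7 3.3 0.6
   vertex 4.2 2.1 1.0
   vertex 0.5 3.7 0.4
  endloop
 endfacet
 facet normal 0.194 0.953 -0.232
  outer loop
   vertex 2.7 3.3 0.6
   vertex 0.5 3.7 0.4
   vertex 4.0 3.4 2.1
  endloop
 endfacet
 facet normal 0.603 0.567 -0.561
  outer loop
   vertex 2.7 3.3 0.6
   vertex 4.0 3.4 2.1
   vertex 4.2 2.1 1.0
  endloop
 endfacet
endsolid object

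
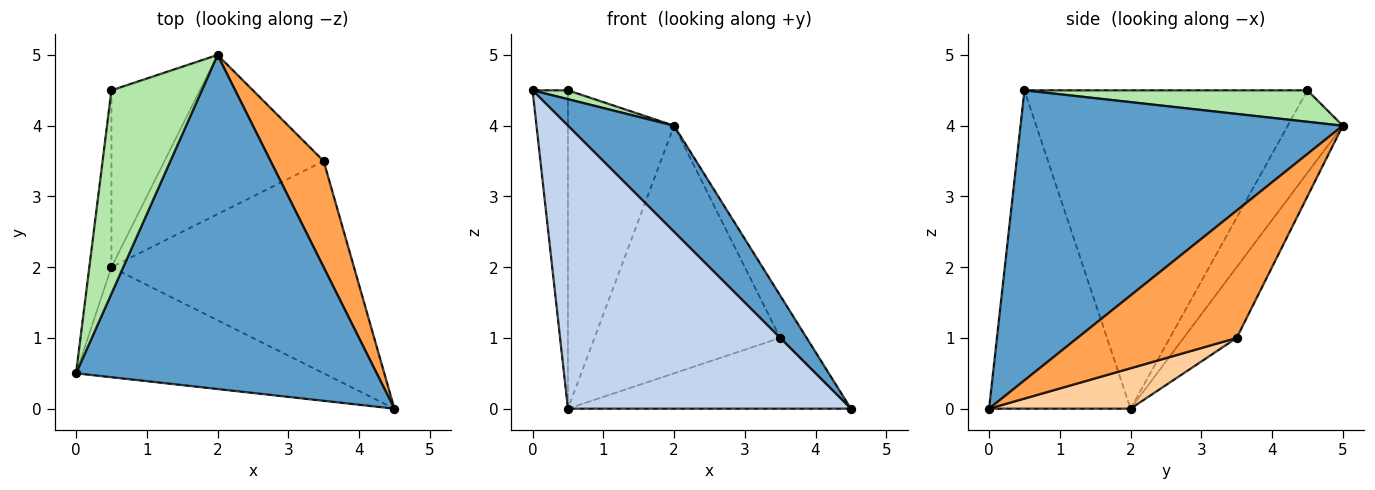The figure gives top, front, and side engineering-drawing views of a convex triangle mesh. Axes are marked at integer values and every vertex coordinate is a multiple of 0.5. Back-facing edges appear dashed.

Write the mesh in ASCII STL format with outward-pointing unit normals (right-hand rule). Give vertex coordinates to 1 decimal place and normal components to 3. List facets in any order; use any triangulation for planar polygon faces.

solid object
 facet normal 0.677 -0.223 0.702
  outer loop
   vertex 2.0 5.0 4.0
   vertex 0.0 0.5 4.5
   vertex 4.5 0.0 0.0
  endloop
 endfacet
 facet normal -0.422 -0.845 -0.329
  outer loop
   vertex 0.5 2.0 0.0
   vertex 4.5 0.0 0.0
   vertex 0.0 0.5 4.5
  endloop
 endfacet
 facet normal 0.912 0.152 0.380
  outer loop
   vertex 3.5 3.5 1.0
   vertex 2.0 5.0 4.0
   vertex 4.5 0.0 0.0
  endloop
 endfacet
 facet normal 0.156 0.312 -0.937
  outer loop
   vertex 3.5 3.5 1.0
   vertex 4.5 0.0 0.0
   vertex 0.5 2.0 0.0
  endloop
 endfacet
 facet normal -0.234 0.818 -0.526
  outer loop
   vertex 3.5 3.5 1.0
   vertex 0.5 2.0 0.0
   vertex 2.0 5.0 4.0
  endloop
 endfacet
 facet normal 0.328 -0.041 0.944
  outer loop
   vertex 0.5 4.5 4.5
   vertex 0.0 0.5 4.5
   vertex 2.0 5.0 4.0
  endloop
 endfacet
 facet normal -0.990 0.124 -0.069
  outer loop
   vertex 0.5 4.5 4.5
   vertex 0.5 2.0 0.0
   vertex 0.0 0.5 4.5
  endloop
 endfacet
 facet normal -0.413 0.796 -0.442
  outer loop
   vertex 0.5 4.5 4.5
   vertex 2.0 5.0 4.0
   vertex 0.5 2.0 0.0
  endloop
 endfacet
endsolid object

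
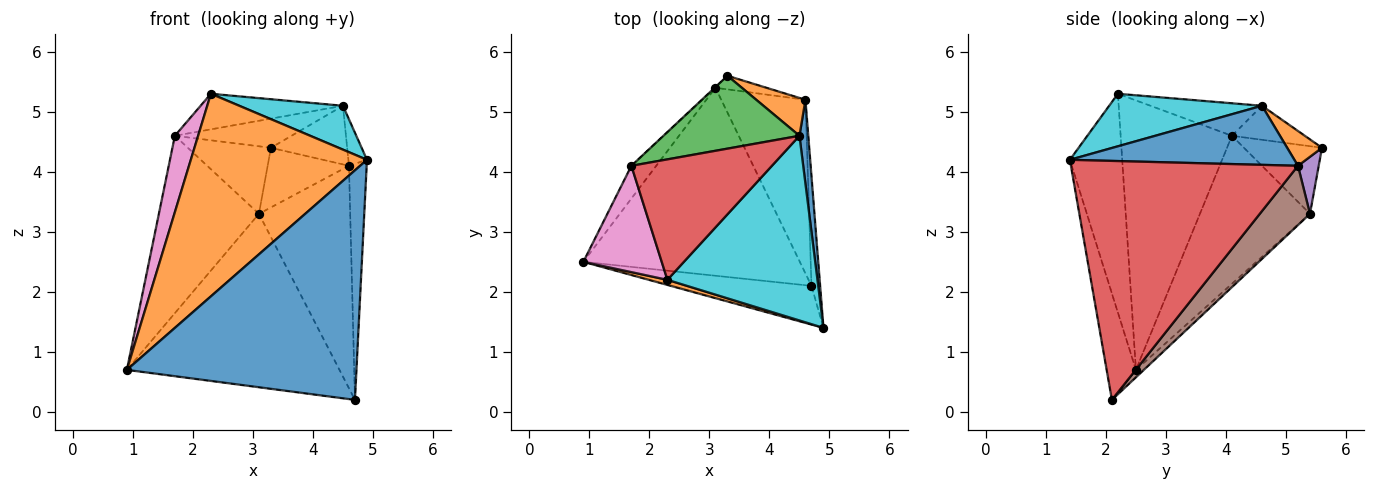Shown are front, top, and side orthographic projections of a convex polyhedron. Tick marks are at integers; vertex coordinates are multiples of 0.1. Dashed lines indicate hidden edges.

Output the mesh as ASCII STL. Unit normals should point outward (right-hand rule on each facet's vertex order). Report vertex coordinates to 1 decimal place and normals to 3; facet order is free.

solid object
 facet normal -0.125 -0.978 -0.165
  outer loop
   vertex 4.7 2.1 0.2
   vertex 4.9 1.4 4.2
   vertex 0.9 2.5 0.7
  endloop
 endfacet
 facet normal -0.285 -0.958 0.024
  outer loop
   vertex 2.3 2.2 5.3
   vertex 0.9 2.5 0.7
   vertex 4.9 1.4 4.2
  endloop
 endfacet
 facet normal -0.025 0.678 -0.735
  outer loop
   vertex 3.1 5.4 3.3
   vertex 4.7 2.1 0.2
   vertex 0.9 2.5 0.7
  endloop
 endfacet
 facet normal 0.996 0.078 -0.036
  outer loop
   vertex 4.6 5.2 4.1
   vertex 4.9 1.4 4.2
   vertex 4.7 2.1 0.2
  endloop
 endfacet
 facet normal 0.241 0.946 -0.216
  outer loop
   vertex 4.6 5.2 4.1
   vertex 3.1 5.4 3.3
   vertex 3.3 5.6 4.4
  endloop
 endfacet
 facet normal 0.398 0.723 -0.565
  outer loop
   vertex 4.6 5.2 4.1
   vertex 4.7 2.1 0.2
   vertex 3.1 5.4 3.3
  endloop
 endfacet
 facet normal -0.942 -0.196 0.274
  outer loop
   vertex 1.7 4.1 4.6
   vertex 0.9 2.5 0.7
   vertex 2.3 2.2 5.3
  endloop
 endfacet
 facet normal -0.734 0.668 -0.123
  outer loop
   vertex 1.7 4.1 4.6
   vertex 3.1 5.4 3.3
   vertex 0.9 2.5 0.7
  endloop
 endfacet
 facet normal -0.684 0.729 -0.008
  outer loop
   vertex 1.7 4.1 4.6
   vertex 3.3 5.6 4.4
   vertex 3.1 5.4 3.3
  endloop
 endfacet
 facet normal 0.322 -0.219 0.921
  outer loop
   vertex 4.5 4.6 5.1
   vertex 2.3 2.2 5.3
   vertex 4.9 1.4 4.2
  endloop
 endfacet
 facet normal 0.986 0.082 0.148
  outer loop
   vertex 4.5 4.6 5.1
   vertex 4.9 1.4 4.2
   vertex 4.6 5.2 4.1
  endloop
 endfacet
 facet normal 0.358 0.784 0.506
  outer loop
   vertex 4.5 4.6 5.1
   vertex 4.6 5.2 4.1
   vertex 3.3 5.6 4.4
  endloop
 endfacet
 facet normal -0.226 0.362 0.904
  outer loop
   vertex 4.5 4.6 5.1
   vertex 3.3 5.6 4.4
   vertex 1.7 4.1 4.6
  endloop
 endfacet
 facet normal -0.217 0.277 0.936
  outer loop
   vertex 4.5 4.6 5.1
   vertex 1.7 4.1 4.6
   vertex 2.3 2.2 5.3
  endloop
 endfacet
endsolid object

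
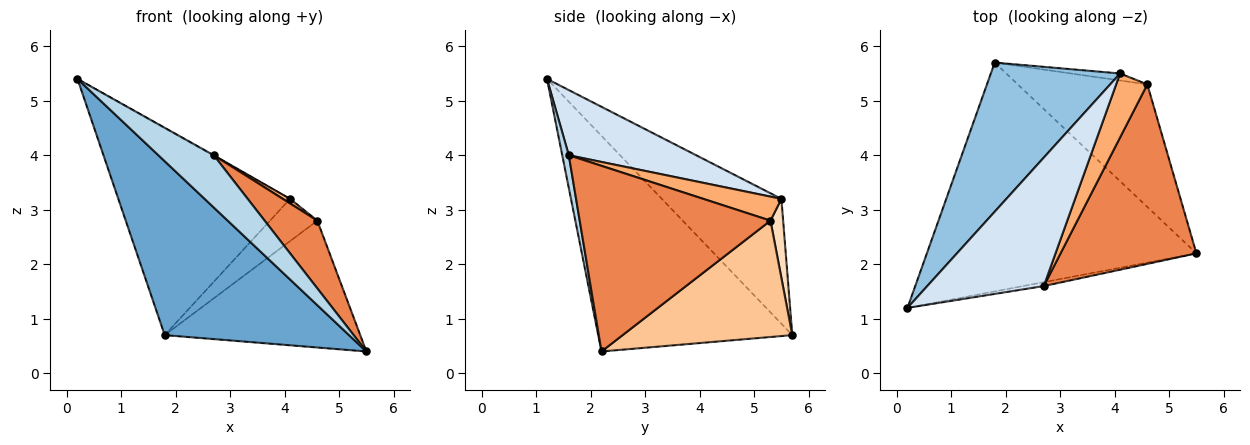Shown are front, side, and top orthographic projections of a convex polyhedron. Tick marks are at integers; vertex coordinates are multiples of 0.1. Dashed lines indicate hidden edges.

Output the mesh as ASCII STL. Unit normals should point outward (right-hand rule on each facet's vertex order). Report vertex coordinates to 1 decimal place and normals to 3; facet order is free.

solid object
 facet normal -0.537 -0.510 -0.672
  outer loop
   vertex 1.8 5.7 0.7
   vertex 5.5 2.2 0.4
   vertex 0.2 1.2 5.4
  endloop
 endfacet
 facet normal -0.492 0.706 0.509
  outer loop
   vertex 4.1 5.5 3.2
   vertex 1.8 5.7 0.7
   vertex 0.2 1.2 5.4
  endloop
 endfacet
 facet normal 0.117 -0.990 -0.074
  outer loop
   vertex 2.7 1.6 4.0
   vertex 0.2 1.2 5.4
   vertex 5.5 2.2 0.4
  endloop
 endfacet
 facet normal 0.488 0.004 0.873
  outer loop
   vertex 2.7 1.6 4.0
   vertex 4.1 5.5 3.2
   vertex 0.2 1.2 5.4
  endloop
 endfacet
 facet normal 0.788 -0.218 0.576
  outer loop
   vertex 4.6 5.3 2.8
   vertex 2.7 1.6 4.0
   vertex 5.5 2.2 0.4
  endloop
 endfacet
 facet normal 0.610 -0.057 0.791
  outer loop
   vertex 4.6 5.3 2.8
   vertex 4.1 5.5 3.2
   vertex 2.7 1.6 4.0
  endloop
 endfacet
 facet normal 0.529 0.610 -0.590
  outer loop
   vertex 4.6 5.3 2.8
   vertex 5.5 2.2 0.4
   vertex 1.8 5.7 0.7
  endloop
 endfacet
 facet normal 0.255 0.954 -0.158
  outer loop
   vertex 4.6 5.3 2.8
   vertex 1.8 5.7 0.7
   vertex 4.1 5.5 3.2
  endloop
 endfacet
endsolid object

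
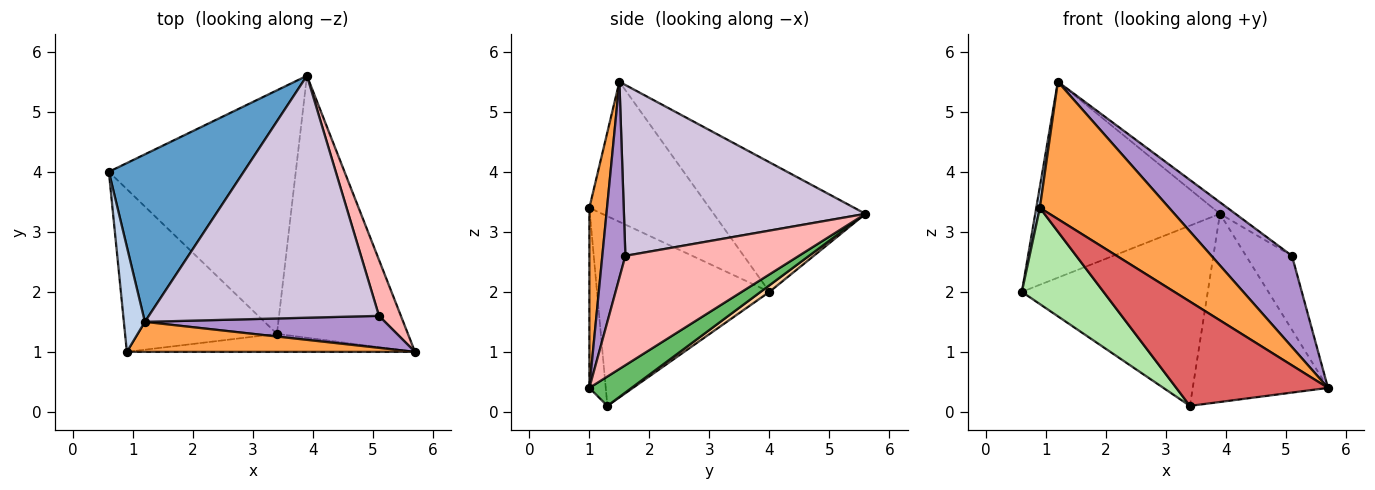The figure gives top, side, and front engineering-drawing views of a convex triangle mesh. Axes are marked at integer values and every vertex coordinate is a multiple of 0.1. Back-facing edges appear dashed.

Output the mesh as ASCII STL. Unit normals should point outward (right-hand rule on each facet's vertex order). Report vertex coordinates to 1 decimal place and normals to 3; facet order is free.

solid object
 facet normal -0.530 0.645 0.551
  outer loop
   vertex 1.2 1.5 5.5
   vertex 3.9 5.6 3.3
   vertex 0.6 4.0 2.0
  endloop
 endfacet
 facet normal -0.989 -0.030 0.148
  outer loop
   vertex 0.9 1.0 3.4
   vertex 1.2 1.5 5.5
   vertex 0.6 4.0 2.0
  endloop
 endfacet
 facet normal 0.132 -0.968 0.212
  outer loop
   vertex 0.9 1.0 3.4
   vertex 5.7 1.0 0.4
   vertex 1.2 1.5 5.5
  endloop
 endfacet
 facet normal 0.028 0.595 -0.803
  outer loop
   vertex 3.4 1.3 0.1
   vertex 0.6 4.0 2.0
   vertex 3.9 5.6 3.3
  endloop
 endfacet
 facet normal 0.179 0.574 -0.799
  outer loop
   vertex 3.4 1.3 0.1
   vertex 3.9 5.6 3.3
   vertex 5.7 1.0 0.4
  endloop
 endfacet
 facet normal -0.732 -0.347 -0.586
  outer loop
   vertex 3.4 1.3 0.1
   vertex 0.9 1.0 3.4
   vertex 0.6 4.0 2.0
  endloop
 endfacet
 facet normal -0.106 -0.980 -0.169
  outer loop
   vertex 3.4 1.3 0.1
   vertex 5.7 1.0 0.4
   vertex 0.9 1.0 3.4
  endloop
 endfacet
 facet normal 0.949 0.251 0.190
  outer loop
   vertex 5.1 1.6 2.6
   vertex 5.7 1.0 0.4
   vertex 3.9 5.6 3.3
  endloop
 endfacet
 facet normal 0.261 -0.911 0.320
  outer loop
   vertex 5.1 1.6 2.6
   vertex 1.2 1.5 5.5
   vertex 5.7 1.0 0.4
  endloop
 endfacet
 facet normal 0.596 0.038 0.802
  outer loop
   vertex 5.1 1.6 2.6
   vertex 3.9 5.6 3.3
   vertex 1.2 1.5 5.5
  endloop
 endfacet
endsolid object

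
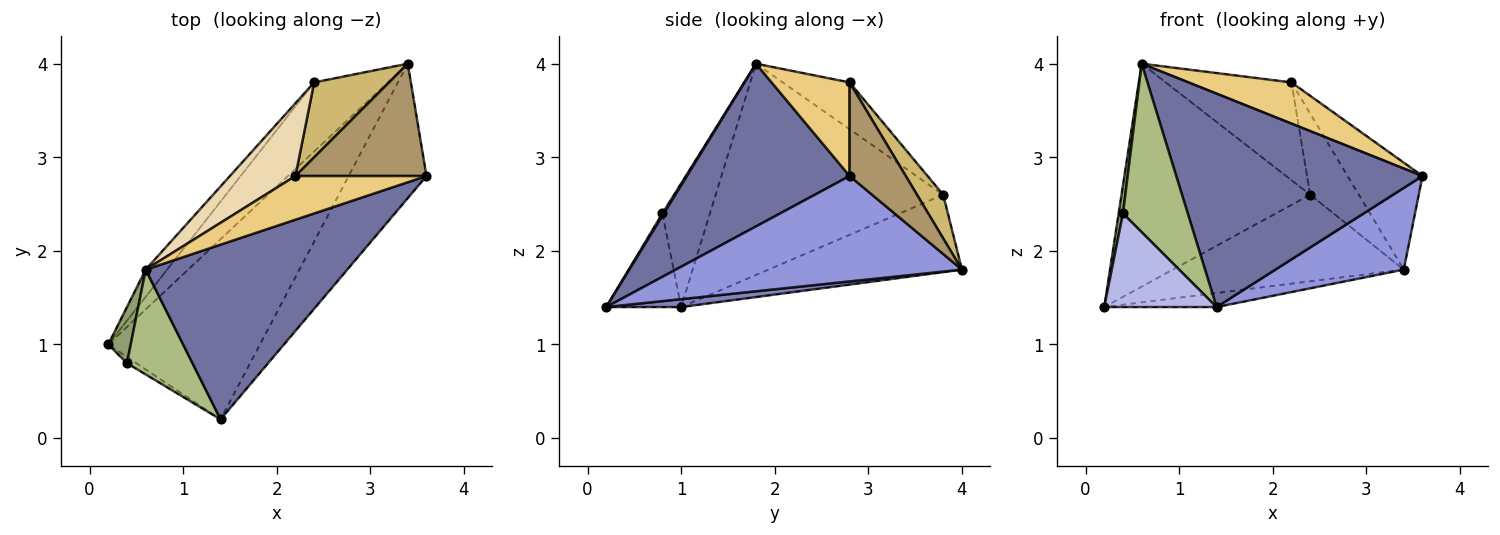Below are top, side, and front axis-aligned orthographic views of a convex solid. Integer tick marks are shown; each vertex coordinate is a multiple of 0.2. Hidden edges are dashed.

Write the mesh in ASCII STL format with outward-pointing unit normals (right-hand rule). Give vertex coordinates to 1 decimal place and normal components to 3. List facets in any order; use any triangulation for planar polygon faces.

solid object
 facet normal 0.455 -0.689 0.564
  outer loop
   vertex 0.6 1.8 4.0
   vertex 1.4 0.2 1.4
   vertex 3.6 2.8 2.8
  endloop
 endfacet
 facet normal 0.052 0.078 -0.996
  outer loop
   vertex 3.4 4.0 1.8
   vertex 1.4 0.2 1.4
   vertex 0.2 1.0 1.4
  endloop
 endfacet
 facet normal 0.757 -0.339 -0.559
  outer loop
   vertex 3.4 4.0 1.8
   vertex 3.6 2.8 2.8
   vertex 1.4 0.2 1.4
  endloop
 endfacet
 facet normal -0.554 -0.831 -0.055
  outer loop
   vertex 0.4 0.8 2.4
   vertex 0.2 1.0 1.4
   vertex 1.4 0.2 1.4
  endloop
 endfacet
 facet normal -0.980 -0.089 0.178
  outer loop
   vertex 0.4 0.8 2.4
   vertex 0.6 1.8 4.0
   vertex 0.2 1.0 1.4
  endloop
 endfacet
 facet normal 0.019 -0.849 0.528
  outer loop
   vertex 0.4 0.8 2.4
   vertex 1.4 0.2 1.4
   vertex 0.6 1.8 4.0
  endloop
 endfacet
 facet normal -0.767 0.636 -0.078
  outer loop
   vertex 2.4 3.8 2.6
   vertex 0.2 1.0 1.4
   vertex 0.6 1.8 4.0
  endloop
 endfacet
 facet normal -0.548 0.654 -0.521
  outer loop
   vertex 2.4 3.8 2.6
   vertex 3.4 4.0 1.8
   vertex 0.2 1.0 1.4
  endloop
 endfacet
 facet normal 0.459 0.613 0.643
  outer loop
   vertex 2.2 2.8 3.8
   vertex 3.6 2.8 2.8
   vertex 3.4 4.0 1.8
  endloop
 endfacet
 facet normal 0.368 0.683 0.631
  outer loop
   vertex 2.2 2.8 3.8
   vertex 3.4 4.0 1.8
   vertex 2.4 3.8 2.6
  endloop
 endfacet
 facet normal 0.461 -0.609 0.646
  outer loop
   vertex 2.2 2.8 3.8
   vertex 0.6 1.8 4.0
   vertex 3.6 2.8 2.8
  endloop
 endfacet
 facet normal -0.392 0.738 0.549
  outer loop
   vertex 2.2 2.8 3.8
   vertex 2.4 3.8 2.6
   vertex 0.6 1.8 4.0
  endloop
 endfacet
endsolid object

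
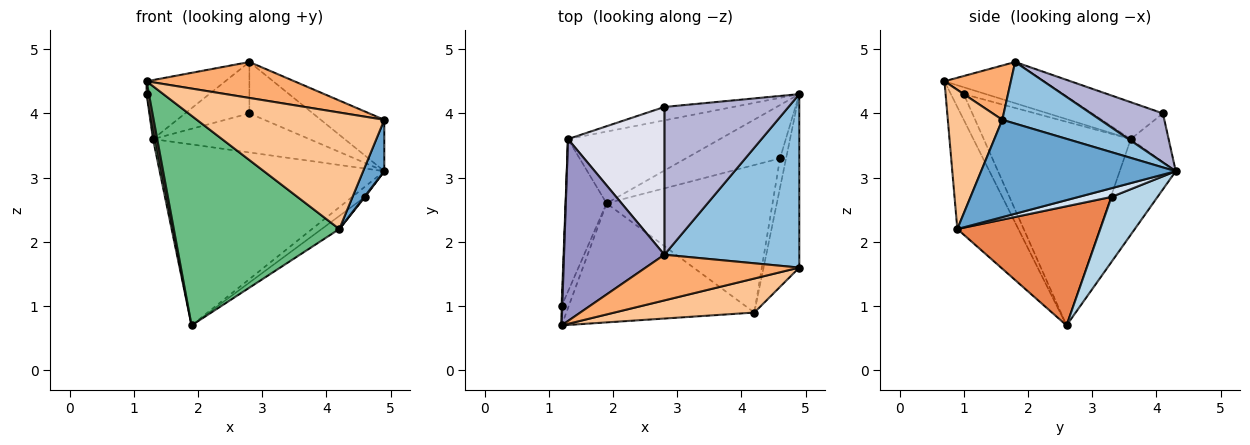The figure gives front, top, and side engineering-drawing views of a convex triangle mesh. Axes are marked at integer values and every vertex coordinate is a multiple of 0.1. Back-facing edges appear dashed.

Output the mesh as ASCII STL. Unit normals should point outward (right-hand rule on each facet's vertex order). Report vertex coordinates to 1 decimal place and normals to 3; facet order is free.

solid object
 facet normal 0.934 -0.102 -0.343
  outer loop
   vertex 4.2 0.9 2.2
   vertex 4.9 4.3 3.1
   vertex 4.9 1.6 3.9
  endloop
 endfacet
 facet normal 0.401 0.260 0.878
  outer loop
   vertex 2.8 1.8 4.8
   vertex 4.9 1.6 3.9
   vertex 4.9 4.3 3.1
  endloop
 endfacet
 facet normal 0.561 0.157 -0.813
  outer loop
   vertex 4.6 3.3 2.7
   vertex 1.9 2.6 0.7
   vertex 4.9 4.3 3.1
  endloop
 endfacet
 facet normal 0.821 -0.018 -0.571
  outer loop
   vertex 4.6 3.3 2.7
   vertex 4.9 4.3 3.1
   vertex 4.2 0.9 2.2
  endloop
 endfacet
 facet normal 0.582 0.072 -0.810
  outer loop
   vertex 4.6 3.3 2.7
   vertex 4.2 0.9 2.2
   vertex 1.9 2.6 0.7
  endloop
 endfacet
 facet normal 0.268 -0.596 0.757
  outer loop
   vertex 1.2 0.7 4.5
   vertex 4.9 1.6 3.9
   vertex 2.8 1.8 4.8
  endloop
 endfacet
 facet normal 0.269 -0.925 0.270
  outer loop
   vertex 1.2 0.7 4.5
   vertex 4.2 0.9 2.2
   vertex 4.9 1.6 3.9
  endloop
 endfacet
 facet normal -0.949 -0.175 -0.262
  outer loop
   vertex 1.2 0.7 4.5
   vertex 1.2 1.0 4.3
   vertex 1.9 2.6 0.7
  endloop
 endfacet
 facet normal -0.305 -0.828 -0.470
  outer loop
   vertex 1.2 0.7 4.5
   vertex 1.9 2.6 0.7
   vertex 4.2 0.9 2.2
  endloop
 endfacet
 facet normal -0.980 -0.015 -0.197
  outer loop
   vertex 1.3 3.6 3.6
   vertex 1.9 2.6 0.7
   vertex 1.2 1.0 4.3
  endloop
 endfacet
 facet normal -0.226 0.906 -0.359
  outer loop
   vertex 1.3 3.6 3.6
   vertex 4.9 4.3 3.1
   vertex 1.9 2.6 0.7
  endloop
 endfacet
 facet normal -0.993 0.064 0.096
  outer loop
   vertex 1.3 3.6 3.6
   vertex 1.2 1.0 4.3
   vertex 1.2 0.7 4.5
  endloop
 endfacet
 facet normal -0.364 0.288 0.886
  outer loop
   vertex 1.3 3.6 3.6
   vertex 1.2 0.7 4.5
   vertex 2.8 1.8 4.8
  endloop
 endfacet
 facet normal 0.350 0.308 0.885
  outer loop
   vertex 2.8 4.1 4.0
   vertex 2.8 1.8 4.8
   vertex 4.9 4.3 3.1
  endloop
 endfacet
 facet normal -0.223 0.922 -0.316
  outer loop
   vertex 2.8 4.1 4.0
   vertex 4.9 4.3 3.1
   vertex 1.3 3.6 3.6
  endloop
 endfacet
 facet normal -0.340 0.309 0.888
  outer loop
   vertex 2.8 4.1 4.0
   vertex 1.3 3.6 3.6
   vertex 2.8 1.8 4.8
  endloop
 endfacet
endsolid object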